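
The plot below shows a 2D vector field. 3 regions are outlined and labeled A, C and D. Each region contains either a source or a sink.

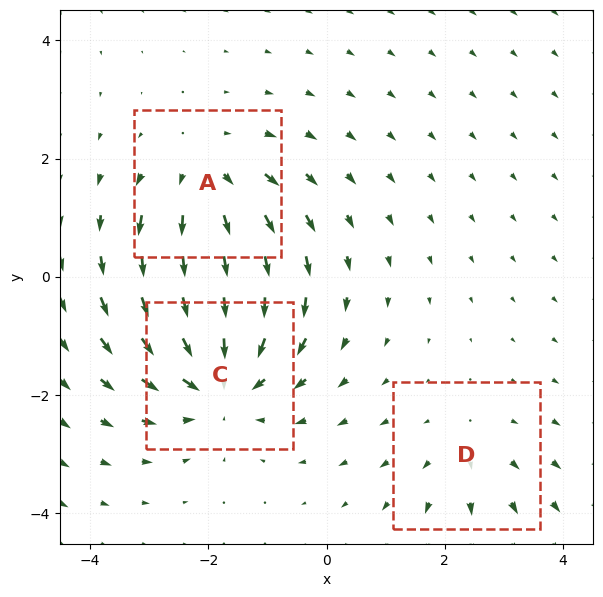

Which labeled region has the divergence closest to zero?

D

Divergence at each region's feature centre — A: about +3, C: about -4, D: about +2. Region D is closest to zero.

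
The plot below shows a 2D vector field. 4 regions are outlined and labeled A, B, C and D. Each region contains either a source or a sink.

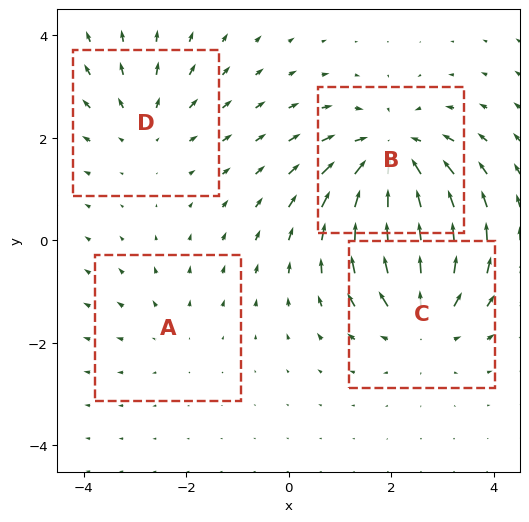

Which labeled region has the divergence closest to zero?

Divergence at each region's feature centre — A: about +2, B: about -6, C: about +5, D: about +3. Region A is closest to zero.

A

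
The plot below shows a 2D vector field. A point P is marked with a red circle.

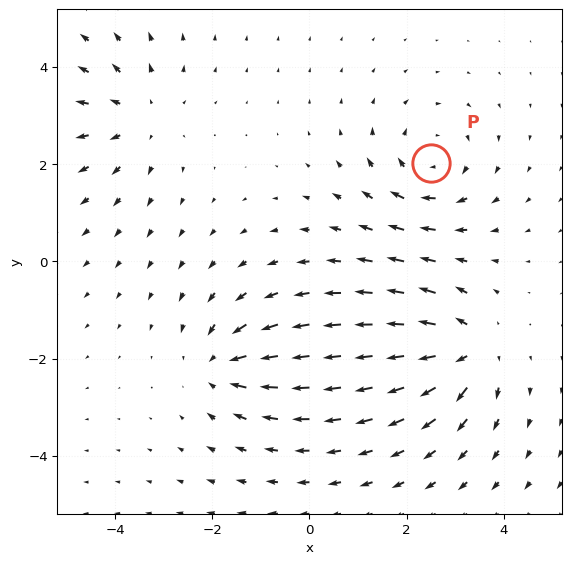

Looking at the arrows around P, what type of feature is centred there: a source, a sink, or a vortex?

vortex

At P (2.5, 2.0) the arrows circulate clockwise. Divergence ≈0, curl about -5 — near-zero divergence with nonzero curl is a vortex.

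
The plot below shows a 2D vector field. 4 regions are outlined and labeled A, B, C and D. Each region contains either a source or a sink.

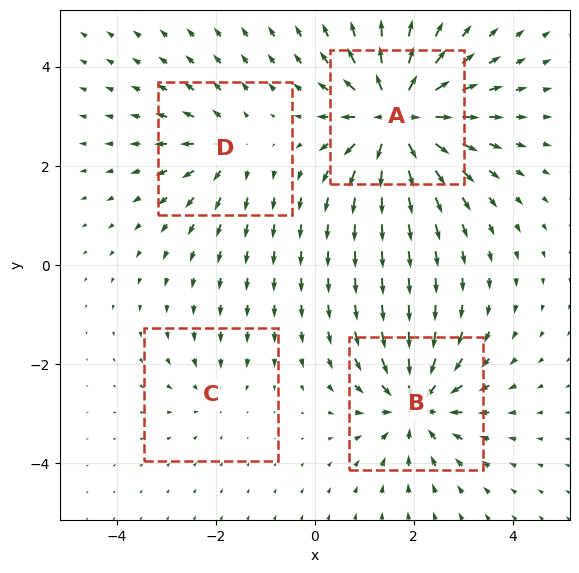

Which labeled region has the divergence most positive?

Divergence at each region's feature centre — A: about +9, B: about -6, C: about -3, D: about +4. Region A is most positive.

A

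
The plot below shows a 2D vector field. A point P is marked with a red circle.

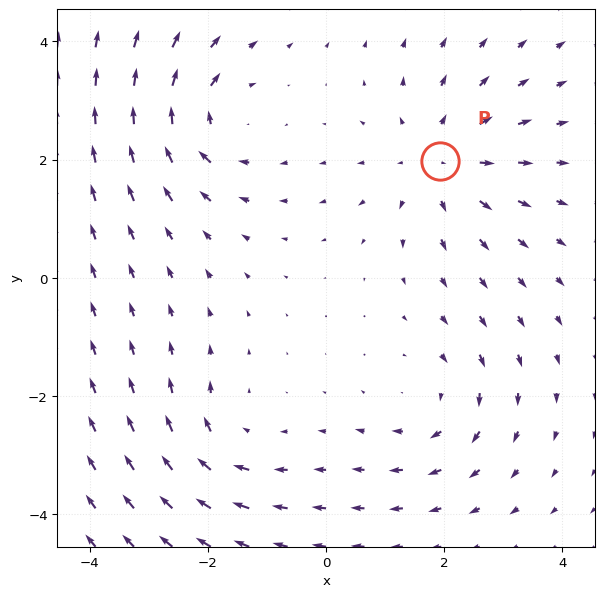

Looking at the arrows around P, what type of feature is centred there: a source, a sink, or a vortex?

source

At P (1.9, 2.0) the arrows spread outward. Divergence about +3, curl ≈0 — positive divergence with near-zero curl is a source.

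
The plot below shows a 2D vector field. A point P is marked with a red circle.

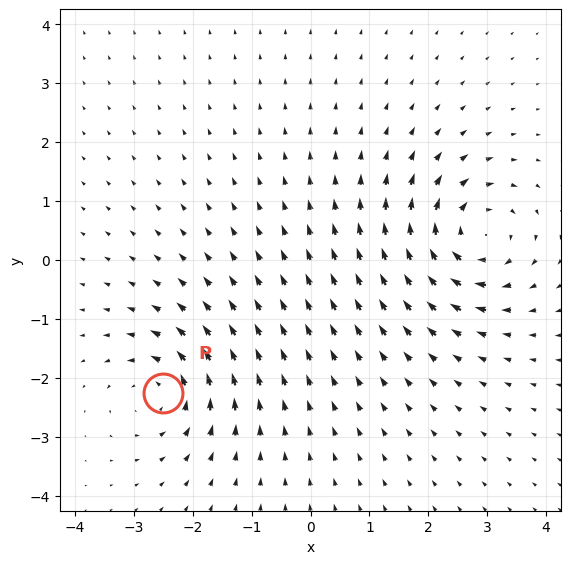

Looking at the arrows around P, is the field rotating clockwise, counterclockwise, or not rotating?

Near P at (-2.5, -2.3) the arrows circulate counterclockwise. The curl (z-component) there is about +5; positive curl means counterclockwise rotation.

counterclockwise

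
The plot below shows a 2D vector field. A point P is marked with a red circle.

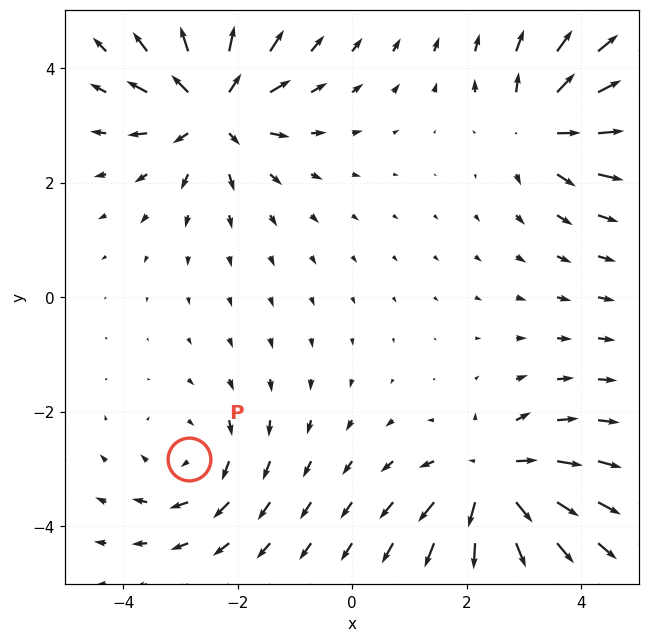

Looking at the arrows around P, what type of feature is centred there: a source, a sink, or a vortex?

vortex

At P (-2.8, -2.8) the arrows circulate clockwise. Divergence ≈0, curl about -3 — near-zero divergence with nonzero curl is a vortex.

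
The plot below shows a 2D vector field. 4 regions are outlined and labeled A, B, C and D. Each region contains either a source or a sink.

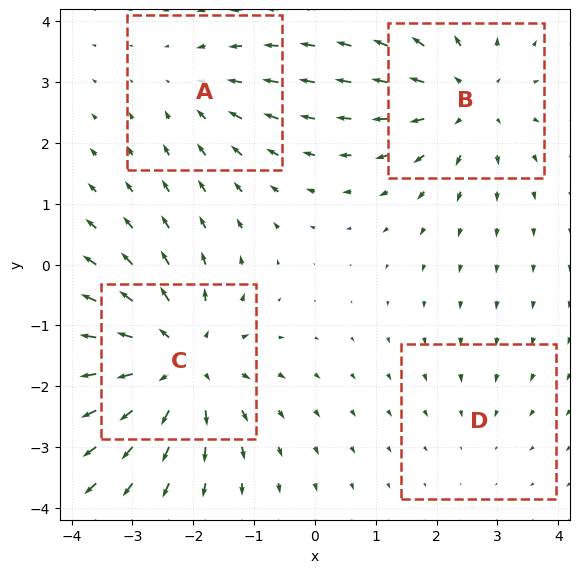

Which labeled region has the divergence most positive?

Divergence at each region's feature centre — A: about -3, B: about +5, C: about +6, D: about -2. Region C is most positive.

C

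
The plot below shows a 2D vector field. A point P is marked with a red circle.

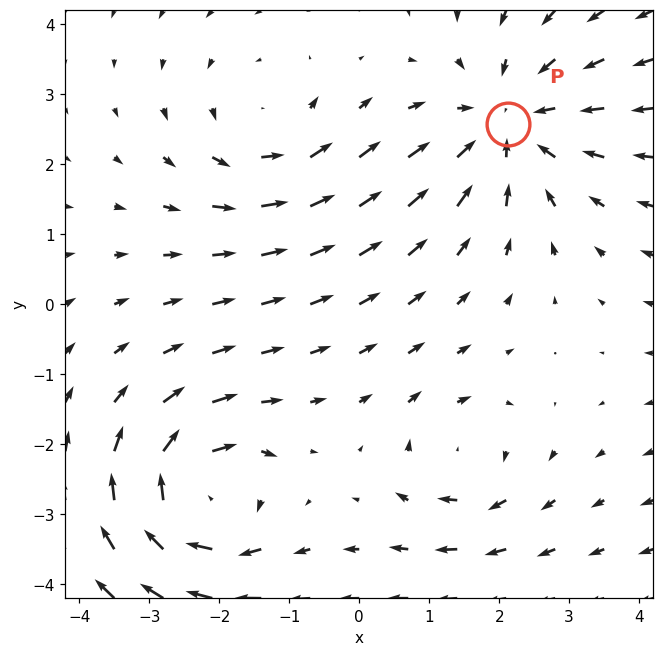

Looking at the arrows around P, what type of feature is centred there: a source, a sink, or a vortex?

At P (2.1, 2.6) the arrows converge inward. Divergence about -4, curl ≈0 — negative divergence with near-zero curl is a sink.

sink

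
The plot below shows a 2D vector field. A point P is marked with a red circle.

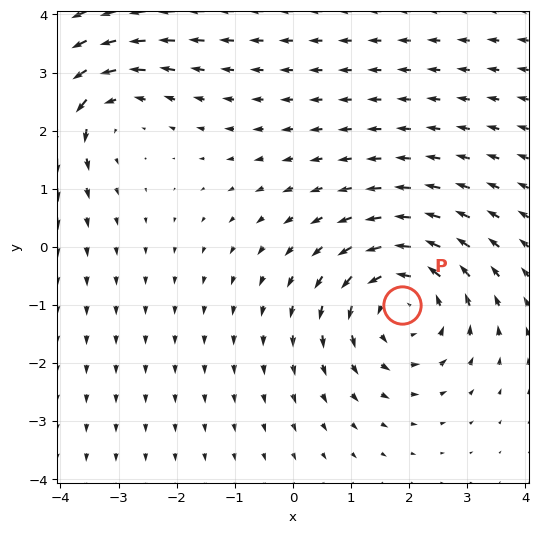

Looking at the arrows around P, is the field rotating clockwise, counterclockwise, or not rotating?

Near P at (1.9, -1.0) the arrows circulate counterclockwise. The curl (z-component) there is about +3; positive curl means counterclockwise rotation.

counterclockwise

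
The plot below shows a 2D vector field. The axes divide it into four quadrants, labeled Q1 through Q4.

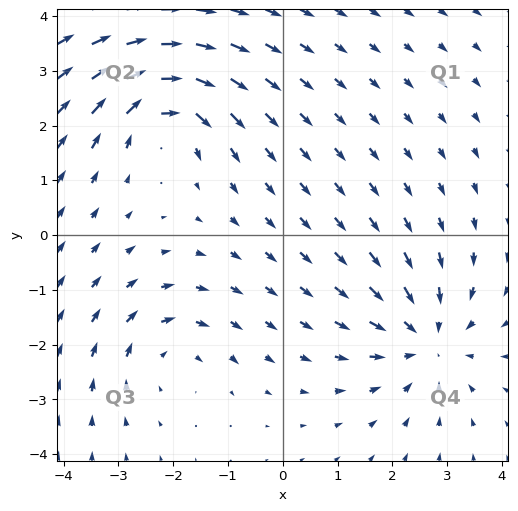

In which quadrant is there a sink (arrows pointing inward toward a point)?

Q4

The sink sits at approximately (2.6, -1.9), which lies in quadrant Q4. The divergence there is about -3, negative as expected for a sink.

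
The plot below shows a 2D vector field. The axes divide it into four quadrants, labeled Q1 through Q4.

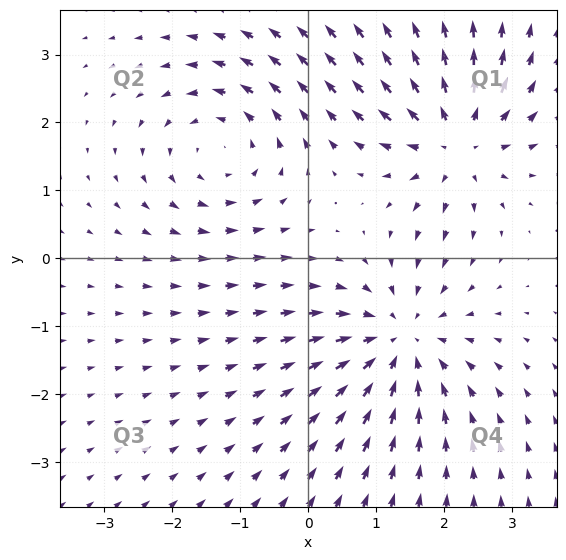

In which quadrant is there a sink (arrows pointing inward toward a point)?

Q4

The sink sits at approximately (1.3, -1.2), which lies in quadrant Q4. The divergence there is about -3, negative as expected for a sink.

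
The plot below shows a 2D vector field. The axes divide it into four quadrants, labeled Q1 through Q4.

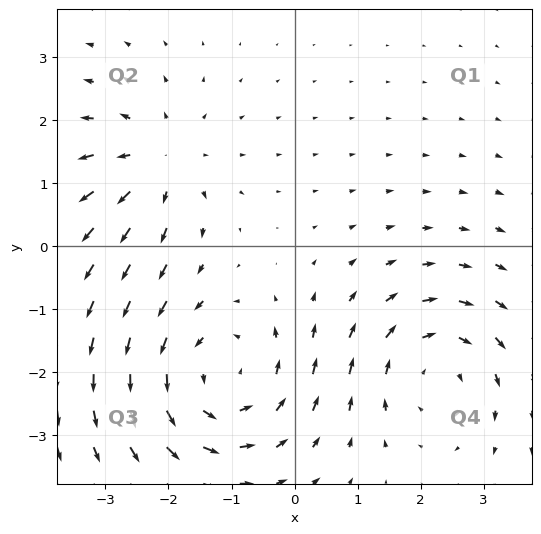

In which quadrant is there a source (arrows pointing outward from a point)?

Q2

The source sits at approximately (-2.2, 1.3), which lies in quadrant Q2. The divergence there is about +3, positive as expected for a source.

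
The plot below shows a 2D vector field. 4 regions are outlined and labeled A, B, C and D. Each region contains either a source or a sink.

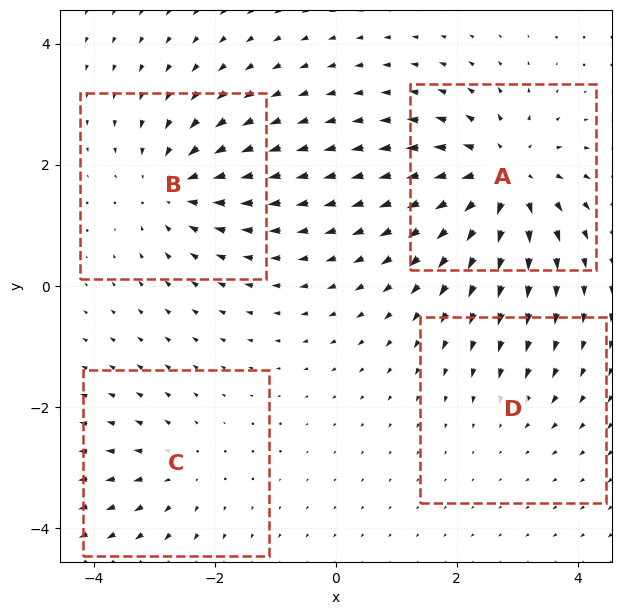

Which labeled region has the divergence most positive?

A

Divergence at each region's feature centre — A: about +7, B: about -5, C: about +3, D: about -2. Region A is most positive.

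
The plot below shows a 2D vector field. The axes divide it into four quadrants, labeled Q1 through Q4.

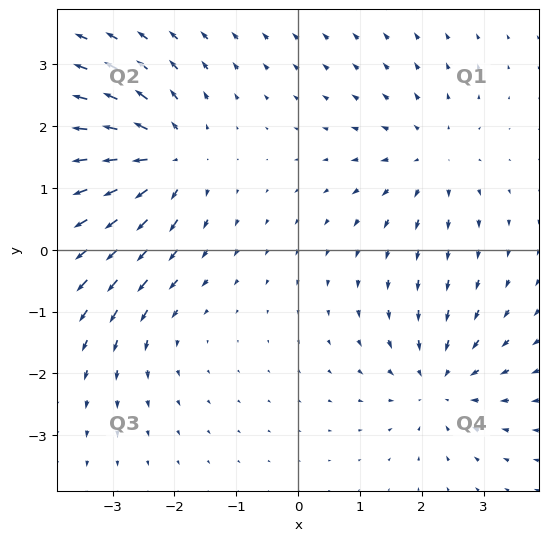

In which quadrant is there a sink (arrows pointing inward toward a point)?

The sink sits at approximately (2.3, -2.2), which lies in quadrant Q4. The divergence there is about -4, negative as expected for a sink.

Q4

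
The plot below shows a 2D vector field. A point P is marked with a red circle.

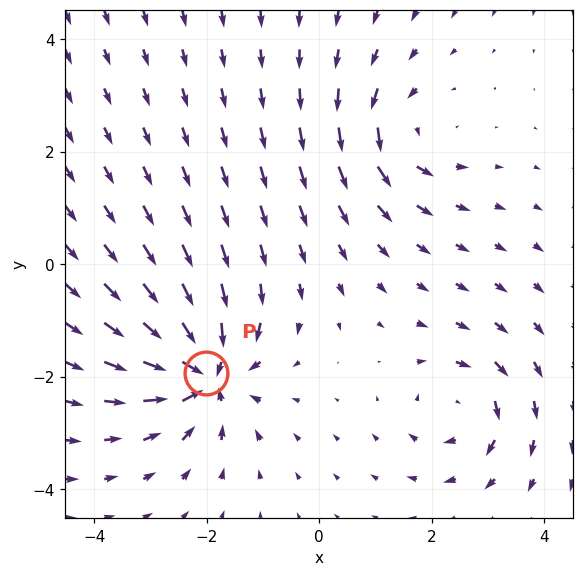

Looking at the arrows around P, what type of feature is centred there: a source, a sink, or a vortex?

sink

At P (-2.0, -1.9) the arrows converge inward. Divergence about -6, curl ≈0 — negative divergence with near-zero curl is a sink.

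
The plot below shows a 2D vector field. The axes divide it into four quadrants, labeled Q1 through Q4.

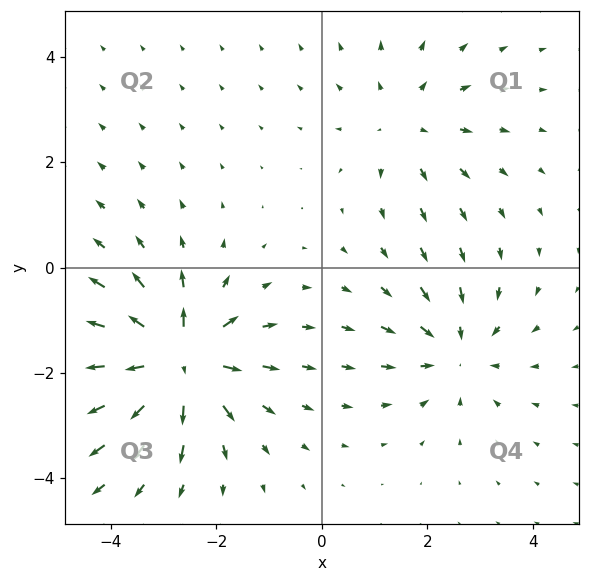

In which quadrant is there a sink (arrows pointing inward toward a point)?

The sink sits at approximately (2.5, -1.6), which lies in quadrant Q4. The divergence there is about -3, negative as expected for a sink.

Q4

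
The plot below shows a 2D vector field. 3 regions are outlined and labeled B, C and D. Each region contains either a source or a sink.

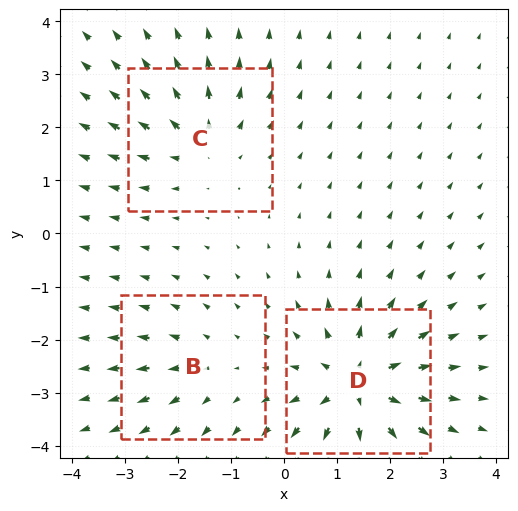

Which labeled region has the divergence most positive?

D

Divergence at each region's feature centre — B: about +2, C: about +4, D: about +6. Region D is most positive.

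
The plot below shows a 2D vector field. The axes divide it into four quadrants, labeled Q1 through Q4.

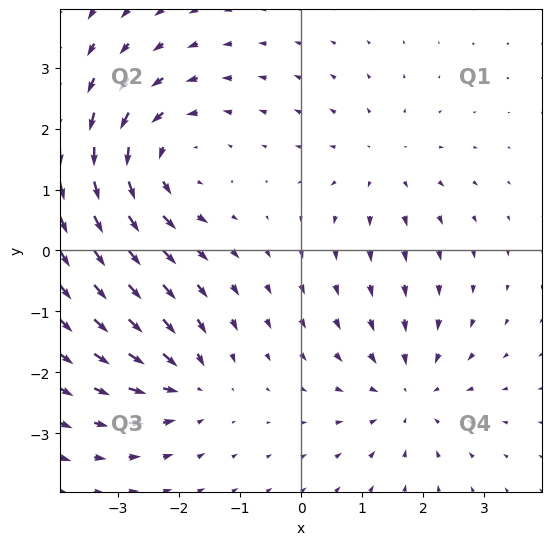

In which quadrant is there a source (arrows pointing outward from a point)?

Q1

The source sits at approximately (1.4, 1.4), which lies in quadrant Q1. The divergence there is about +2, positive as expected for a source.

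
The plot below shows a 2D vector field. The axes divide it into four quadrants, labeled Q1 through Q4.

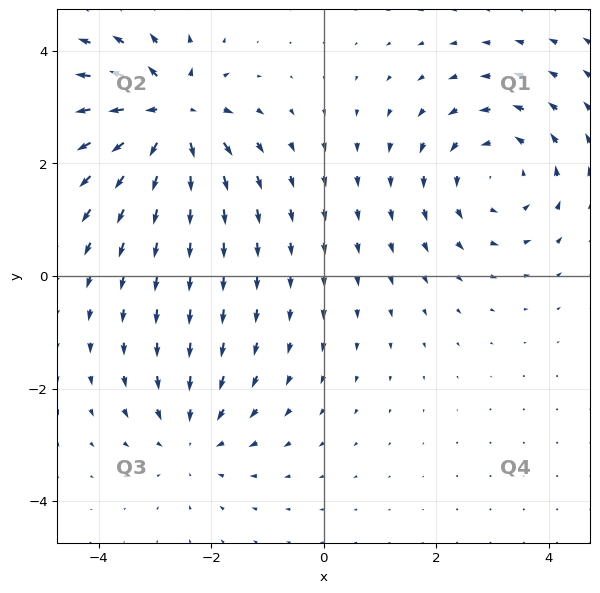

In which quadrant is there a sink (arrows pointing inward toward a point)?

The sink sits at approximately (-2.3, -2.9), which lies in quadrant Q3. The divergence there is about -3, negative as expected for a sink.

Q3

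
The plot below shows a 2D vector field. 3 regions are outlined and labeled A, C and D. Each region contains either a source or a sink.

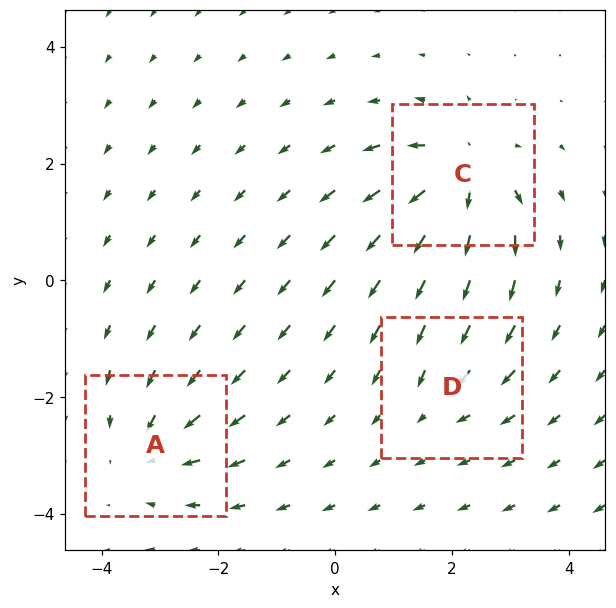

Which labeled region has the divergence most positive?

Divergence at each region's feature centre — A: about -4, C: about +6, D: about -2. Region C is most positive.

C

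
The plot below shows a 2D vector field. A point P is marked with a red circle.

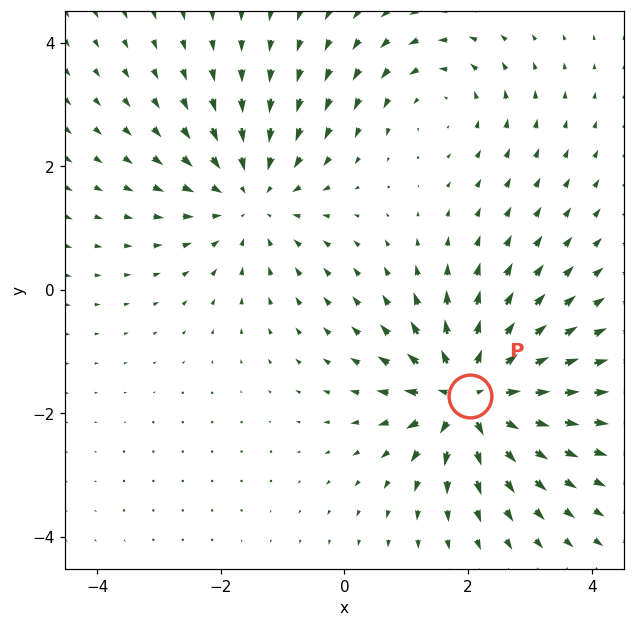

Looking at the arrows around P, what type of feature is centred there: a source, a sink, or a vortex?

source

At P (2.0, -1.7) the arrows spread outward. Divergence about +7, curl ≈0 — positive divergence with near-zero curl is a source.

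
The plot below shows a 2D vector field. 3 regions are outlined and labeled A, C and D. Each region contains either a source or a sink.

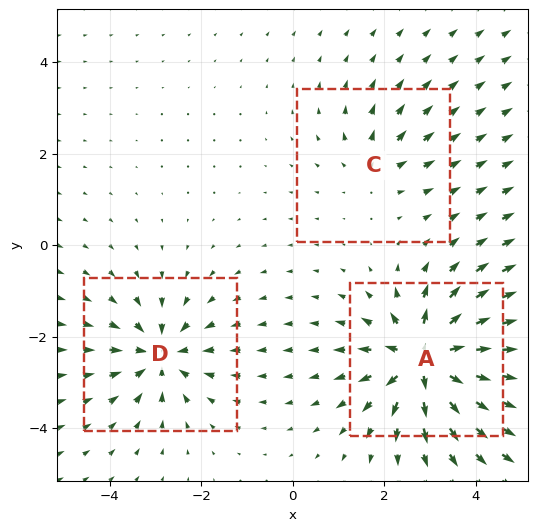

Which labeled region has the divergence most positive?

Divergence at each region's feature centre — A: about +6, C: about +2, D: about -4. Region A is most positive.

A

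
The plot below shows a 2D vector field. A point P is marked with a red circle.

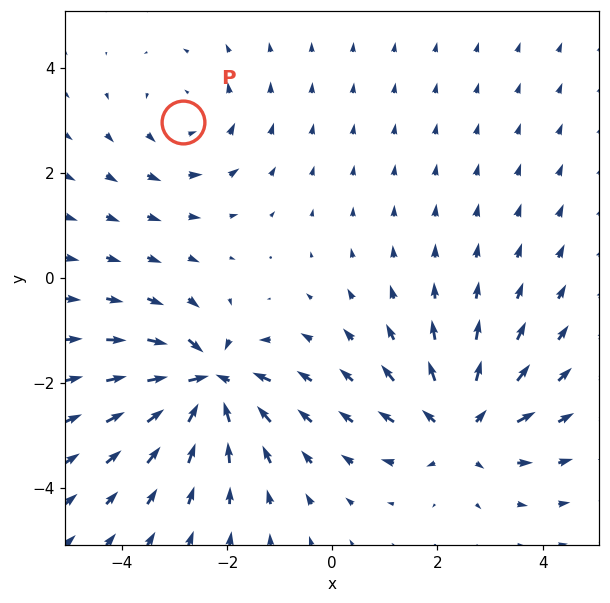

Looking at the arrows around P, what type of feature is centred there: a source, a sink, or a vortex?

vortex

At P (-2.8, 3.0) the arrows circulate counterclockwise. Divergence ≈0, curl about +3 — near-zero divergence with nonzero curl is a vortex.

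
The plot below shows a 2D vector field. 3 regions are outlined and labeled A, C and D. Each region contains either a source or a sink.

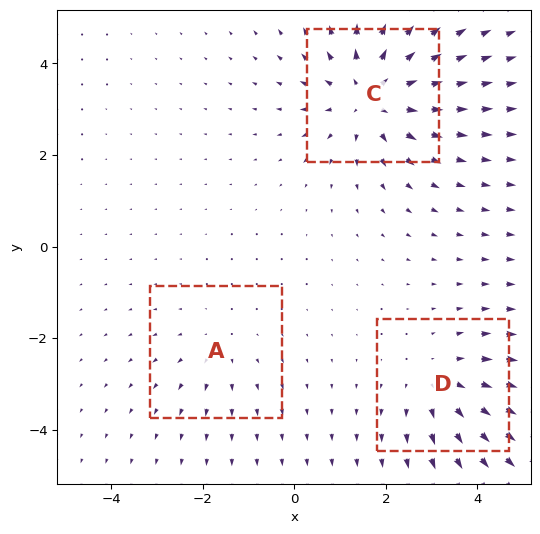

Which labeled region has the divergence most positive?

C

Divergence at each region's feature centre — A: about +2, C: about +4, D: about +3. Region C is most positive.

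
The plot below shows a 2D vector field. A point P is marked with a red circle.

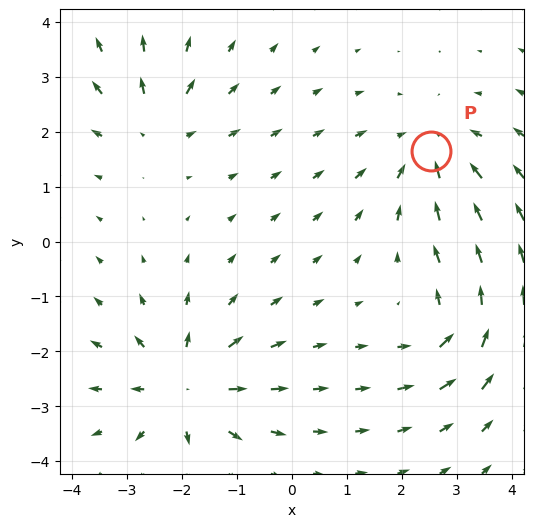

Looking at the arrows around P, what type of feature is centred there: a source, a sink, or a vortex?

sink

At P (2.5, 1.6) the arrows converge inward. Divergence about -3, curl ≈0 — negative divergence with near-zero curl is a sink.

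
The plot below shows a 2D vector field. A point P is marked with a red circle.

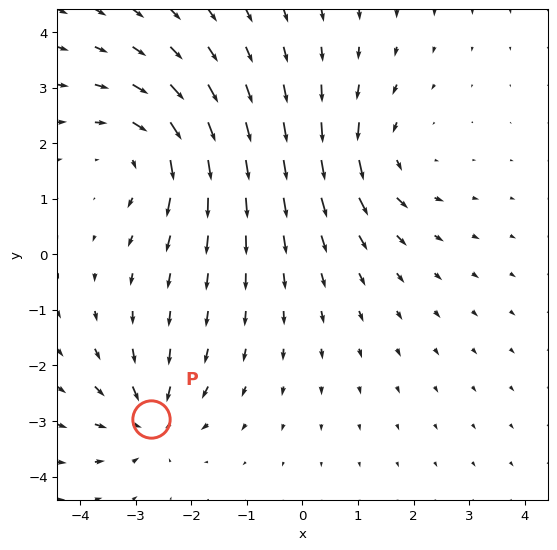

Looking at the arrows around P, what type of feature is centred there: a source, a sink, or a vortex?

At P (-2.7, -3.0) the arrows converge inward. Divergence about -4, curl ≈0 — negative divergence with near-zero curl is a sink.

sink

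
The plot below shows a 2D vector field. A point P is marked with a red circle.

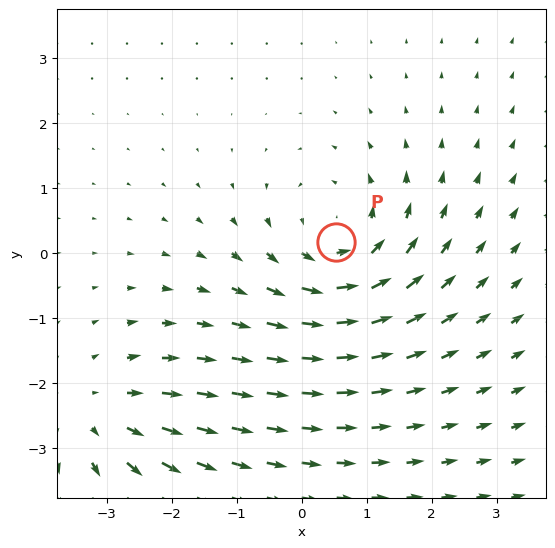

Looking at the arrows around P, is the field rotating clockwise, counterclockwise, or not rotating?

Near P at (0.5, 0.2) the arrows circulate counterclockwise. The curl (z-component) there is about +3; positive curl means counterclockwise rotation.

counterclockwise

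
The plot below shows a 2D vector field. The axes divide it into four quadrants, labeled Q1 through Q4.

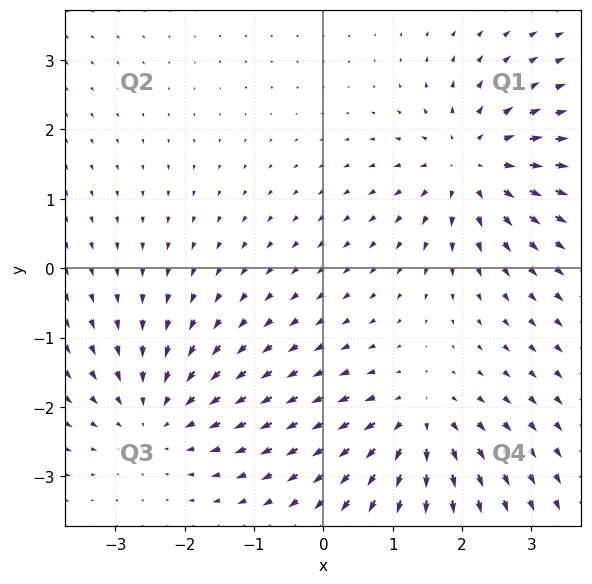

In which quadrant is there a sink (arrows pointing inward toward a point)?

Q3

The sink sits at approximately (-2.4, -2.1), which lies in quadrant Q3. The divergence there is about -3, negative as expected for a sink.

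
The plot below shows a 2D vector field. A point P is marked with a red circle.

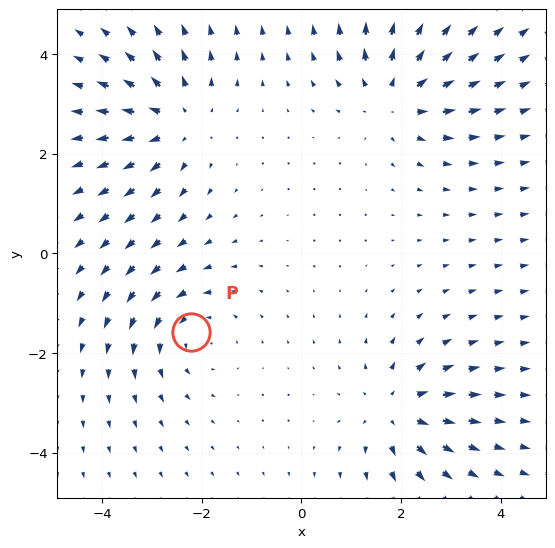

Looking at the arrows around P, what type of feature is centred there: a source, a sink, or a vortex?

At P (-2.2, -1.6) the arrows circulate counterclockwise. Divergence ≈0, curl about +4 — near-zero divergence with nonzero curl is a vortex.

vortex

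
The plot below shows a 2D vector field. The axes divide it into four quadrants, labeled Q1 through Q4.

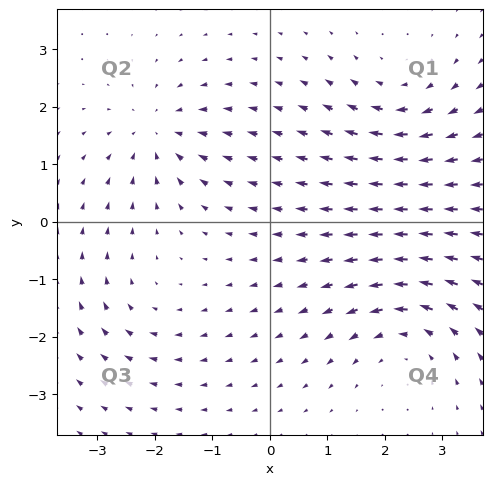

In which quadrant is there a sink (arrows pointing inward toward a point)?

The sink sits at approximately (-1.9, 1.5), which lies in quadrant Q2. The divergence there is about -5, negative as expected for a sink.

Q2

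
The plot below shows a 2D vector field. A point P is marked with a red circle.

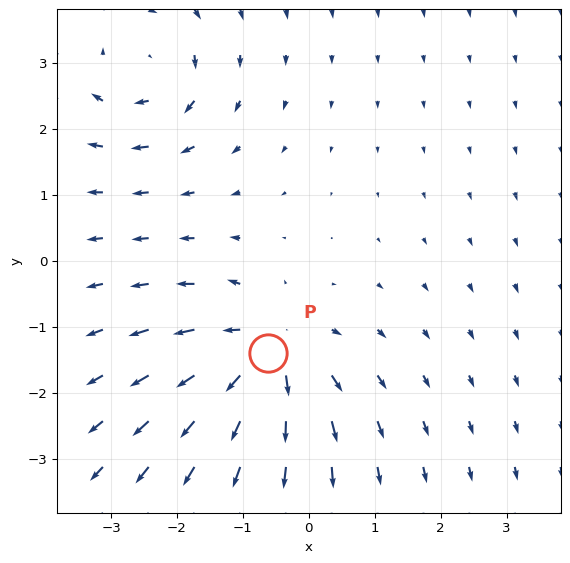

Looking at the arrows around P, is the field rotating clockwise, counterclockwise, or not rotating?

not rotating

Near P at (-0.6, -1.4) the arrows show no circulation. The curl there is ≈0.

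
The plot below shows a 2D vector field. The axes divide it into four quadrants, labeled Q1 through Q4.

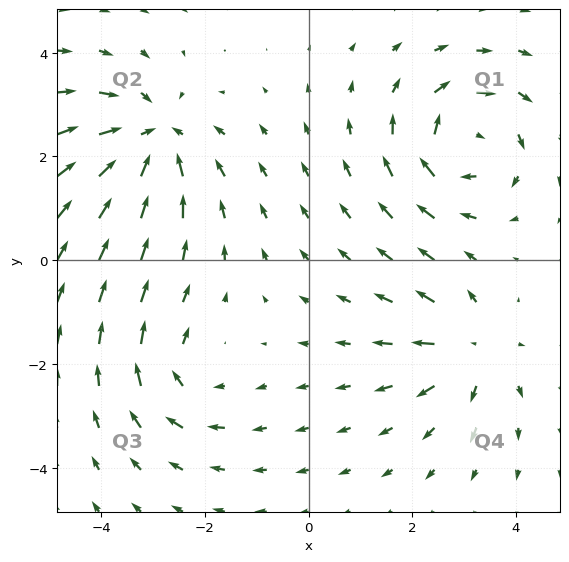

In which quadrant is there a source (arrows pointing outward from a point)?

The source sits at approximately (3.2, -1.7), which lies in quadrant Q4. The divergence there is about +4, positive as expected for a source.

Q4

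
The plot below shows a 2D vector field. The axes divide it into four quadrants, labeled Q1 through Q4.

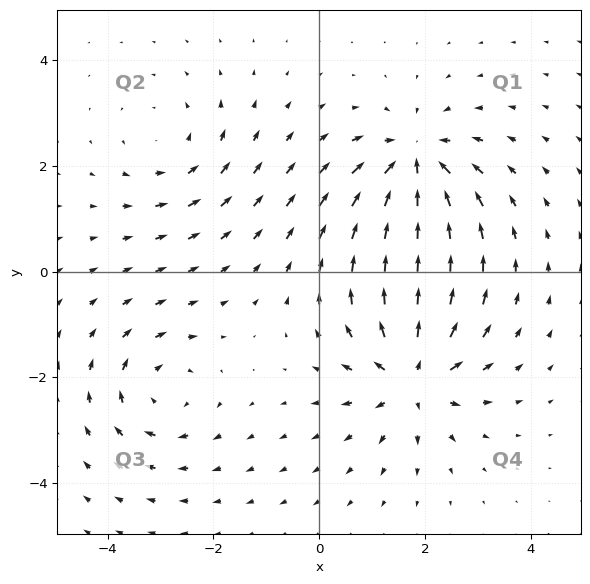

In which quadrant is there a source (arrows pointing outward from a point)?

Q4

The source sits at approximately (1.8, -2.0), which lies in quadrant Q4. The divergence there is about +6, positive as expected for a source.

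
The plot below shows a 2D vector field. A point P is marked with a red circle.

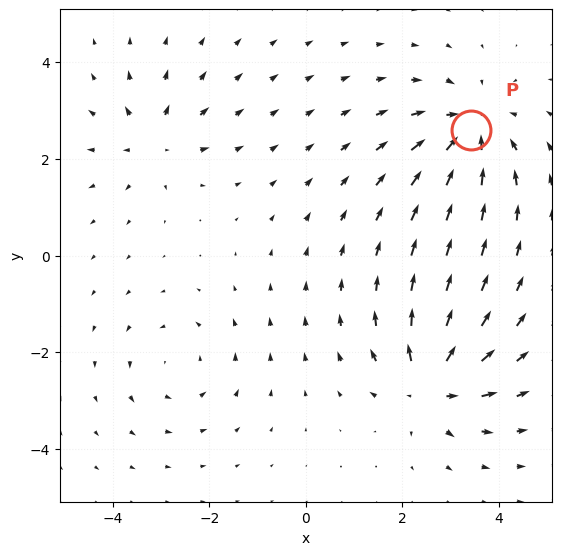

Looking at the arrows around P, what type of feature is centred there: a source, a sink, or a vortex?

At P (3.4, 2.6) the arrows converge inward. Divergence about -5, curl ≈0 — negative divergence with near-zero curl is a sink.

sink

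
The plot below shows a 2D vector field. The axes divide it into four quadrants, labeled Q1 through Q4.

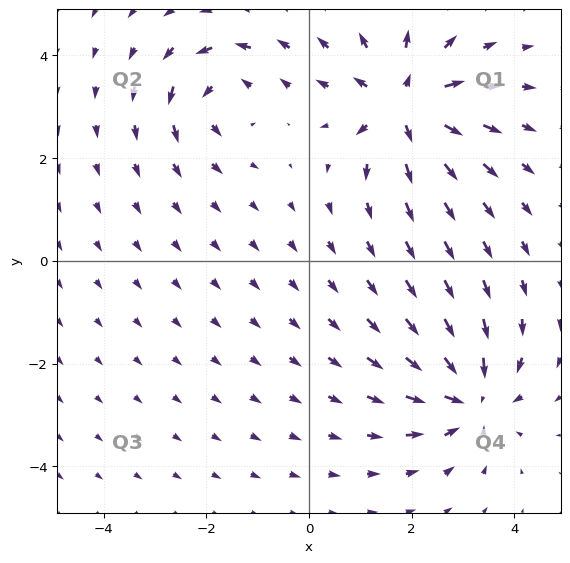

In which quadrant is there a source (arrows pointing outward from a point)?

The source sits at approximately (1.9, 3.0), which lies in quadrant Q1. The divergence there is about +7, positive as expected for a source.

Q1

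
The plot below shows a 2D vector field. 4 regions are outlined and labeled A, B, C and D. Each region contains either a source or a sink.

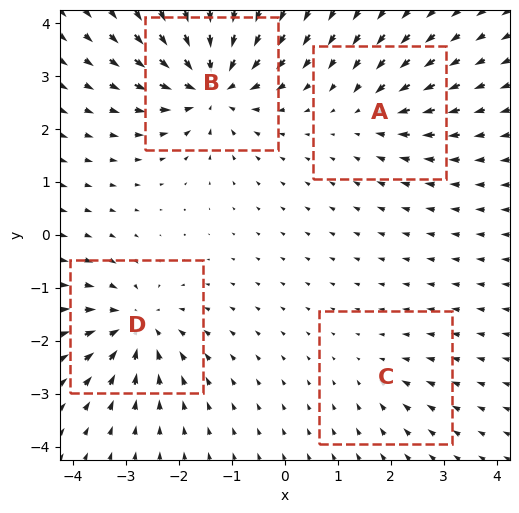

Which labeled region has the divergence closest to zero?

C

Divergence at each region's feature centre — A: about -4, B: about -8, C: about -2, D: about -6. Region C is closest to zero.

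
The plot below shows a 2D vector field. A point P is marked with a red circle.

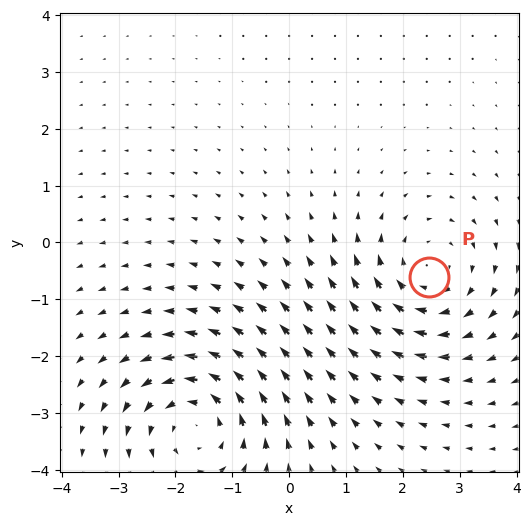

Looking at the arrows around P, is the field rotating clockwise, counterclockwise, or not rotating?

clockwise

Near P at (2.5, -0.6) the arrows circulate clockwise. The curl (z-component) there is about -3; negative curl means clockwise rotation.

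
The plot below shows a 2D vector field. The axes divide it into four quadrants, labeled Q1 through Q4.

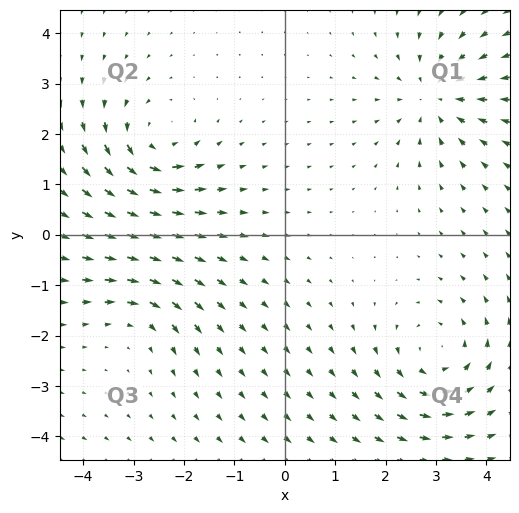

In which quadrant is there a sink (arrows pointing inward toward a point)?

Q1

The sink sits at approximately (3.0, 2.7), which lies in quadrant Q1. The divergence there is about -4, negative as expected for a sink.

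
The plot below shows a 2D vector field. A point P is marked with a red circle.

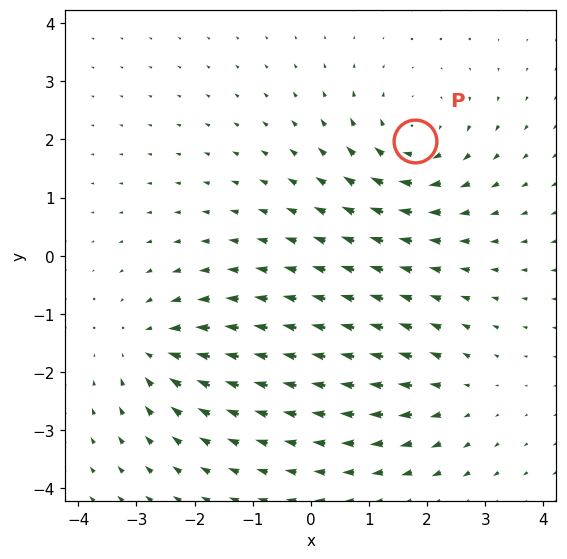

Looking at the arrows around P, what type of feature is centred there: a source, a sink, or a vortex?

At P (1.8, 2.0) the arrows circulate clockwise. Divergence ≈0, curl about -4 — near-zero divergence with nonzero curl is a vortex.

vortex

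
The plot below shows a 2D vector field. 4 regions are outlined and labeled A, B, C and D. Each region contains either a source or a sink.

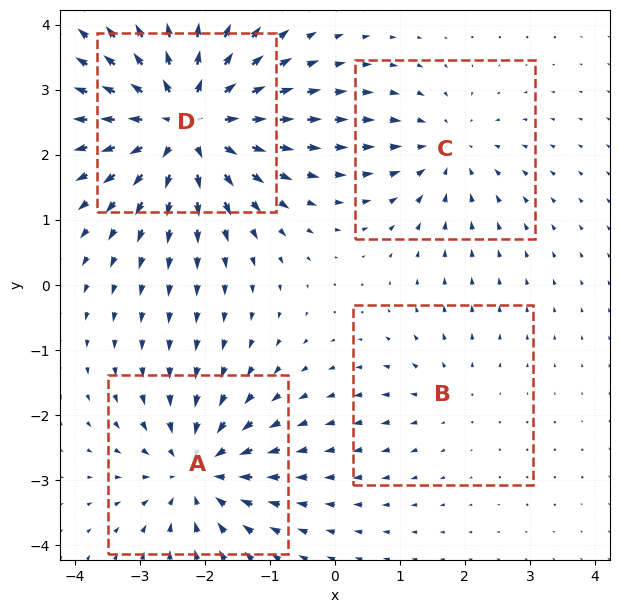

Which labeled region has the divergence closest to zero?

Divergence at each region's feature centre — A: about -5, B: about +2, C: about -3, D: about +7. Region B is closest to zero.

B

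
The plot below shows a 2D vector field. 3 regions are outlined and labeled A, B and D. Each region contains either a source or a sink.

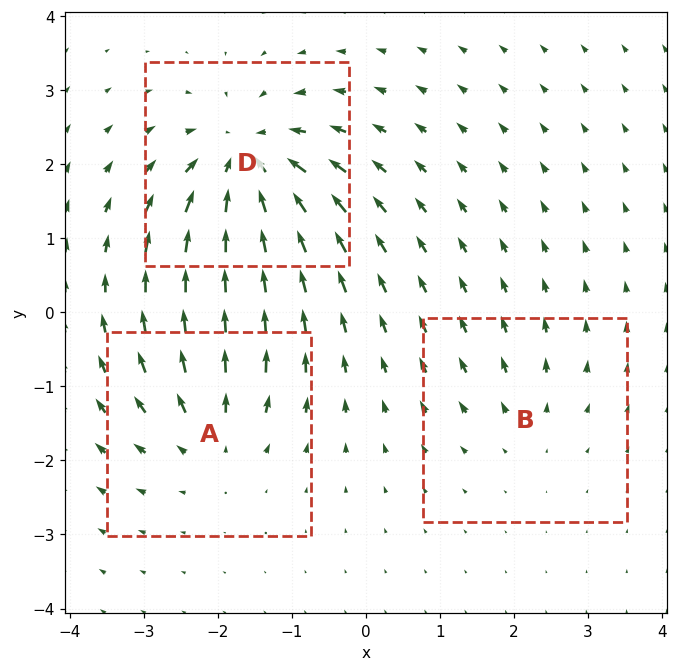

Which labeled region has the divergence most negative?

D

Divergence at each region's feature centre — A: about +3, B: about +2, D: about -6. Region D is most negative.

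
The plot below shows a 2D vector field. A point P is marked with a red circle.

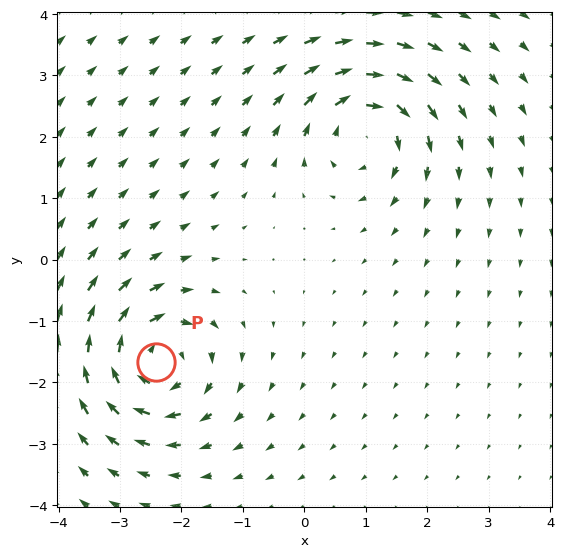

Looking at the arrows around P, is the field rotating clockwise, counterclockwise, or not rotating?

clockwise

Near P at (-2.4, -1.7) the arrows circulate clockwise. The curl (z-component) there is about -7; negative curl means clockwise rotation.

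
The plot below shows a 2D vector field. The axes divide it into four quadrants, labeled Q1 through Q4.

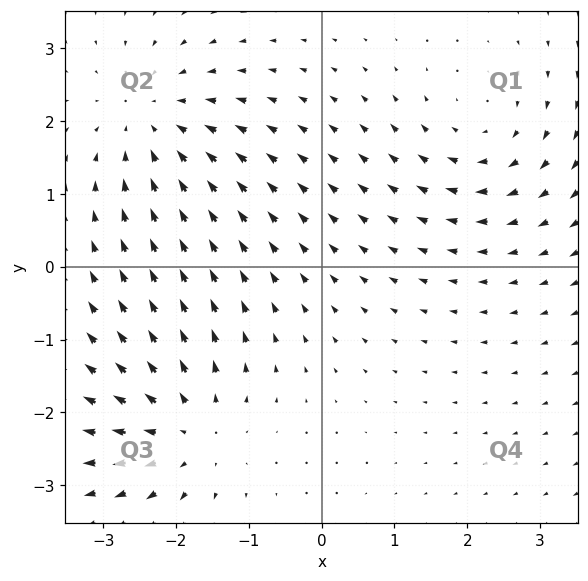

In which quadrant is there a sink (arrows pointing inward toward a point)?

The sink sits at approximately (-2.3, 2.0), which lies in quadrant Q2. The divergence there is about -3, negative as expected for a sink.

Q2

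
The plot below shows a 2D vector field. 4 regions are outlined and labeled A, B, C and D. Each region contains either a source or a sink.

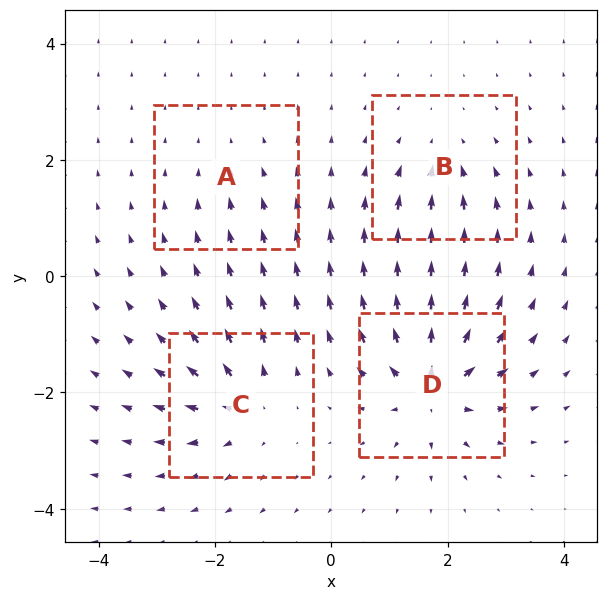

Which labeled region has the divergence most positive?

Divergence at each region's feature centre — A: about -2, B: about -4, C: about +6, D: about +9. Region D is most positive.

D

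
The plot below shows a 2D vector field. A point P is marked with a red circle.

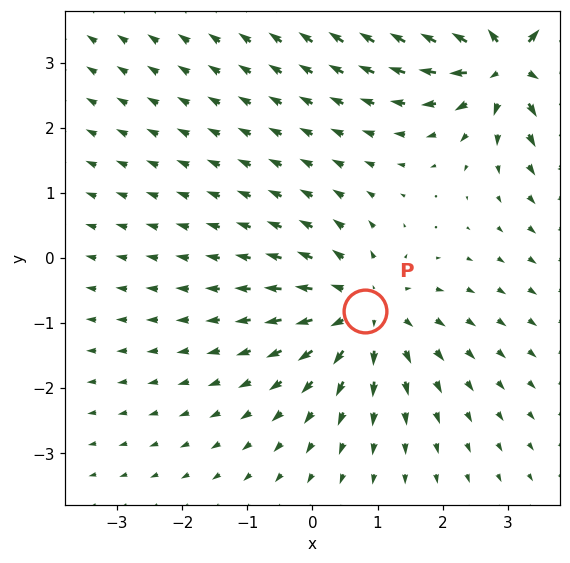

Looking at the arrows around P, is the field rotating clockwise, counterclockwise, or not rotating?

Near P at (0.8, -0.8) the arrows show no circulation. The curl there is ≈0.

not rotating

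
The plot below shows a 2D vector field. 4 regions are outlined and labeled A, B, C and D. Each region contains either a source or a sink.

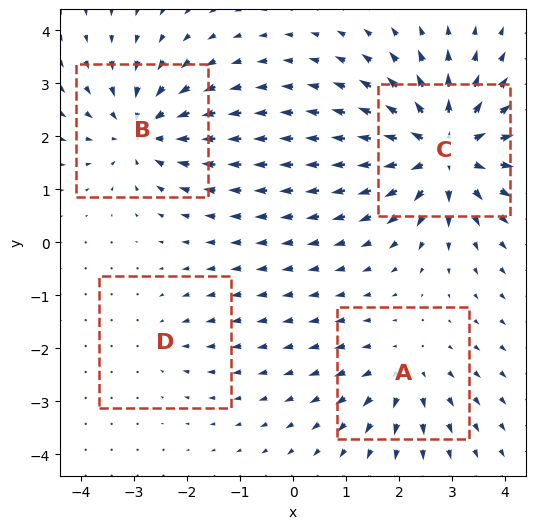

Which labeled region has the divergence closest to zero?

D

Divergence at each region's feature centre — A: about +4, B: about -5, C: about +8, D: about -2. Region D is closest to zero.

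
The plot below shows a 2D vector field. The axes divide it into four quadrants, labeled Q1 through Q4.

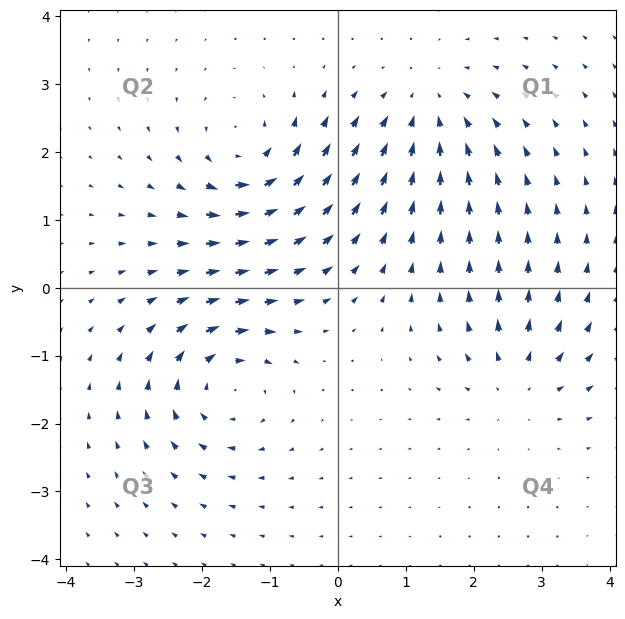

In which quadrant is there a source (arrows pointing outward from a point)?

Q4

The source sits at approximately (2.6, -1.4), which lies in quadrant Q4. The divergence there is about +4, positive as expected for a source.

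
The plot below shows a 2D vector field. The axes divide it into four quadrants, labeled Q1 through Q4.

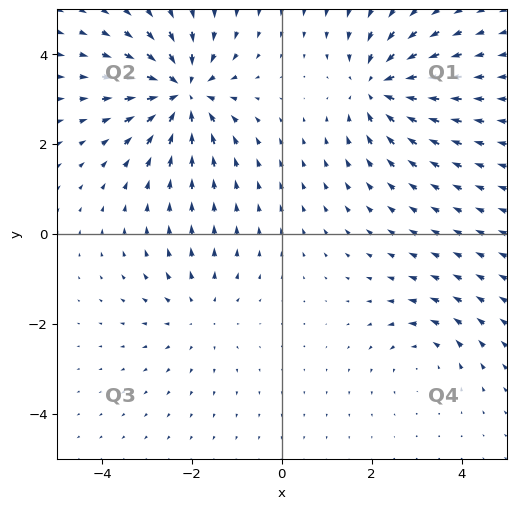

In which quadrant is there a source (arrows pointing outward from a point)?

The source sits at approximately (-1.8, -1.8), which lies in quadrant Q3. The divergence there is about +2, positive as expected for a source.

Q3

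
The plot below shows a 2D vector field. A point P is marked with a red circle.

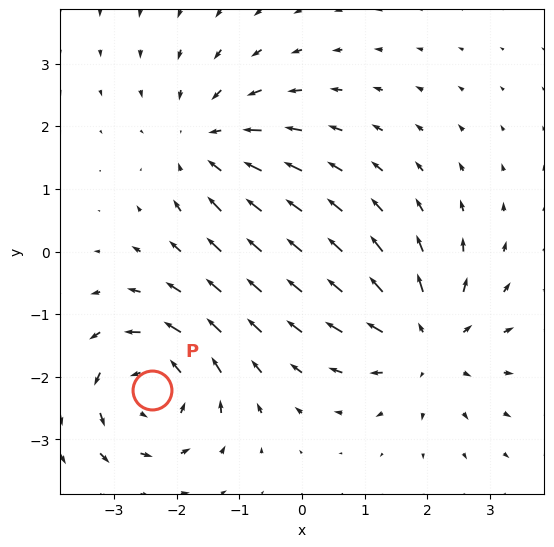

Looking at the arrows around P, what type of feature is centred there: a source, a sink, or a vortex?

At P (-2.4, -2.2) the arrows circulate counterclockwise. Divergence ≈0, curl about +5 — near-zero divergence with nonzero curl is a vortex.

vortex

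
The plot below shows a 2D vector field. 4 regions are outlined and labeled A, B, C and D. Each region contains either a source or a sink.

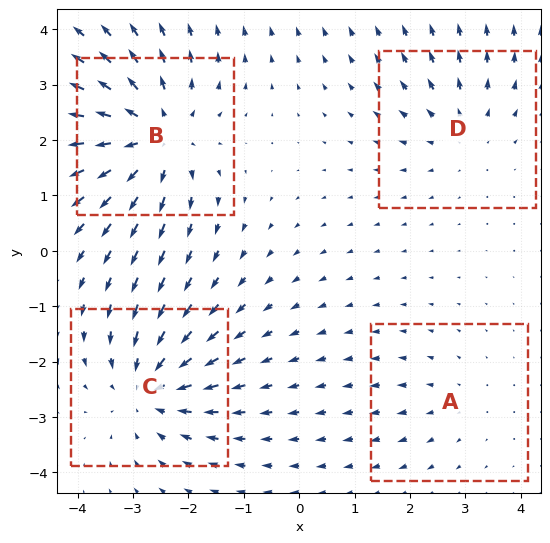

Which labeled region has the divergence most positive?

Divergence at each region's feature centre — A: about +2, B: about +6, C: about -5, D: about +3. Region B is most positive.

B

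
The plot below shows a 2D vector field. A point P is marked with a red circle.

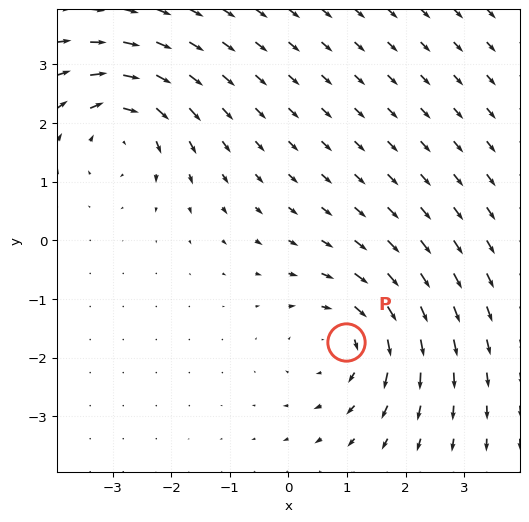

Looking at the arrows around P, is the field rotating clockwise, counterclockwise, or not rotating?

clockwise

Near P at (1.0, -1.7) the arrows circulate clockwise. The curl (z-component) there is about -3; negative curl means clockwise rotation.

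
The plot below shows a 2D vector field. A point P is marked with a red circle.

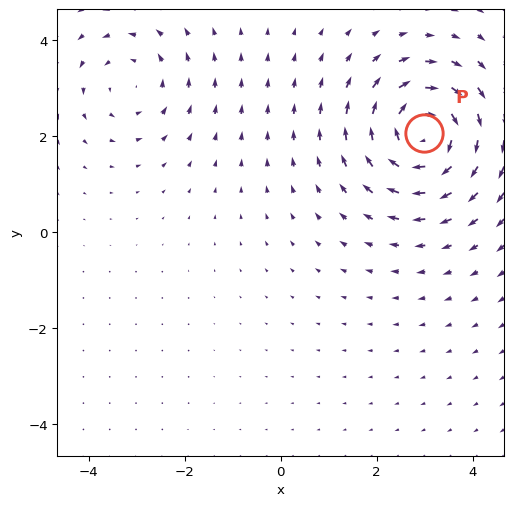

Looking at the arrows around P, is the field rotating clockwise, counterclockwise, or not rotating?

clockwise

Near P at (3.0, 2.1) the arrows circulate clockwise. The curl (z-component) there is about -6; negative curl means clockwise rotation.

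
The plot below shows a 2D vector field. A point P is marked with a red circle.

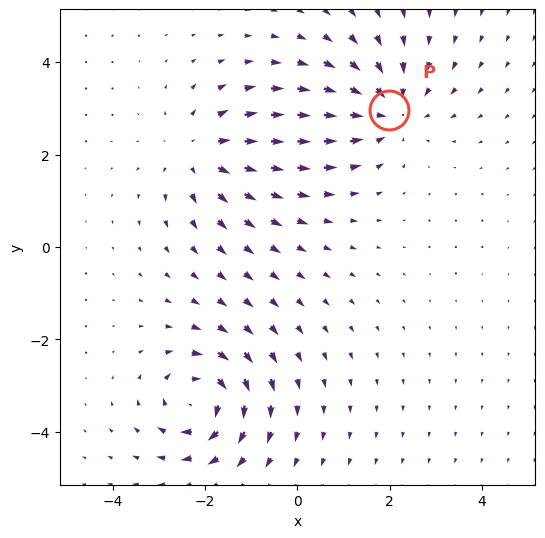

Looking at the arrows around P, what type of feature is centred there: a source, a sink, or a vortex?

sink

At P (2.0, 3.0) the arrows converge inward. Divergence about -4, curl ≈0 — negative divergence with near-zero curl is a sink.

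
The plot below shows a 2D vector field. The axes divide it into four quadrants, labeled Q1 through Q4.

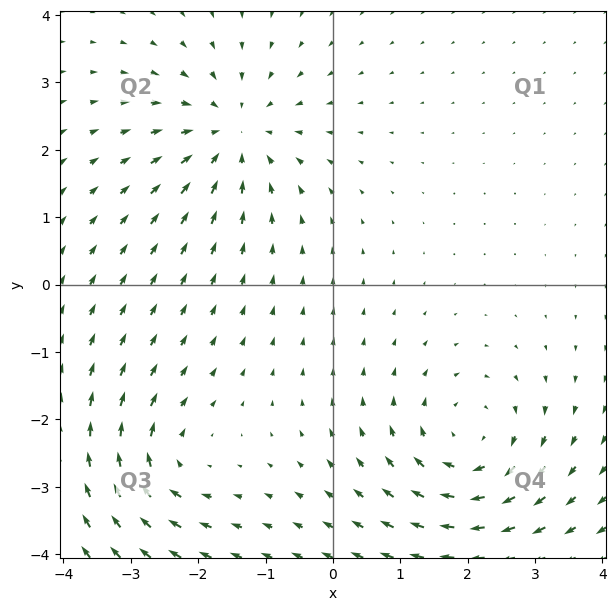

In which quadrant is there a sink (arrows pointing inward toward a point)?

Q2

The sink sits at approximately (-1.5, 2.2), which lies in quadrant Q2. The divergence there is about -4, negative as expected for a sink.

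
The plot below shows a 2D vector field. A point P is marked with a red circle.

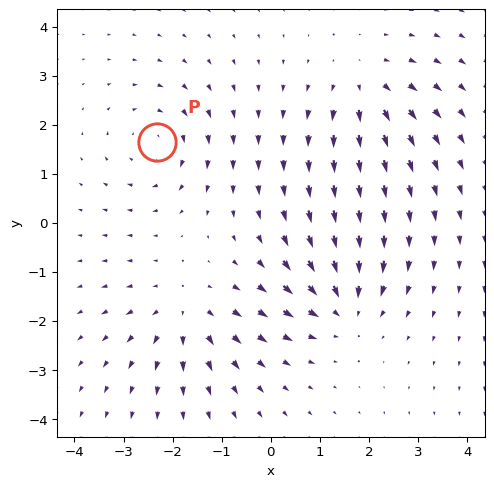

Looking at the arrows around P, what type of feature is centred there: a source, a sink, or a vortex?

At P (-2.3, 1.6) the arrows circulate clockwise. Divergence ≈0, curl about -4 — near-zero divergence with nonzero curl is a vortex.

vortex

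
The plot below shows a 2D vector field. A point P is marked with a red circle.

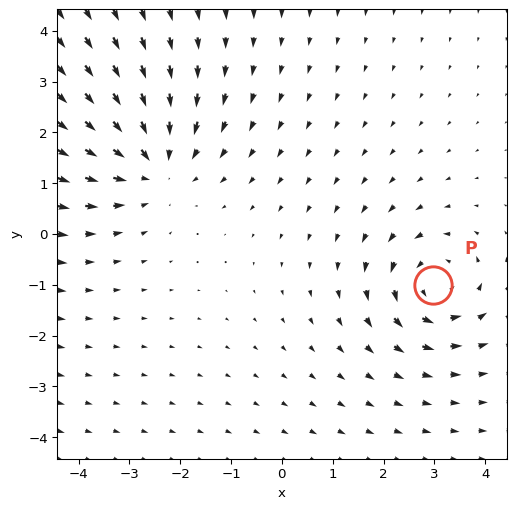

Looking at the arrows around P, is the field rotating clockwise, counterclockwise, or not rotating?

Near P at (3.0, -1.0) the arrows circulate counterclockwise. The curl (z-component) there is about +4; positive curl means counterclockwise rotation.

counterclockwise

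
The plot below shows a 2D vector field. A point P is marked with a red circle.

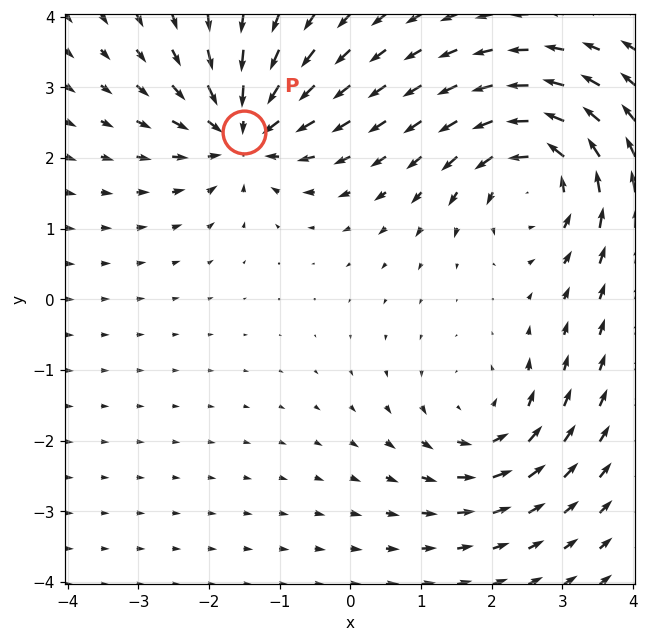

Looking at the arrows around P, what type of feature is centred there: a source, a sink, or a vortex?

sink

At P (-1.5, 2.4) the arrows converge inward. Divergence about -5, curl ≈0 — negative divergence with near-zero curl is a sink.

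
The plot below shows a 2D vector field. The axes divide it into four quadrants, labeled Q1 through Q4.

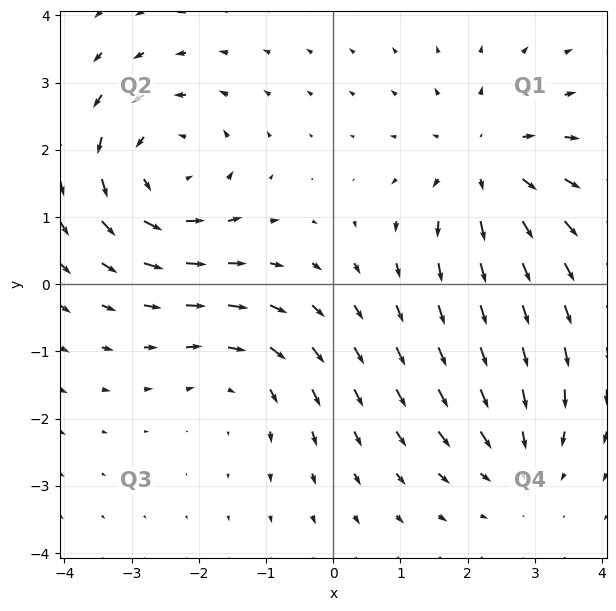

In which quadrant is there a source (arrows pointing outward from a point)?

The source sits at approximately (2.3, 1.8), which lies in quadrant Q1. The divergence there is about +4, positive as expected for a source.

Q1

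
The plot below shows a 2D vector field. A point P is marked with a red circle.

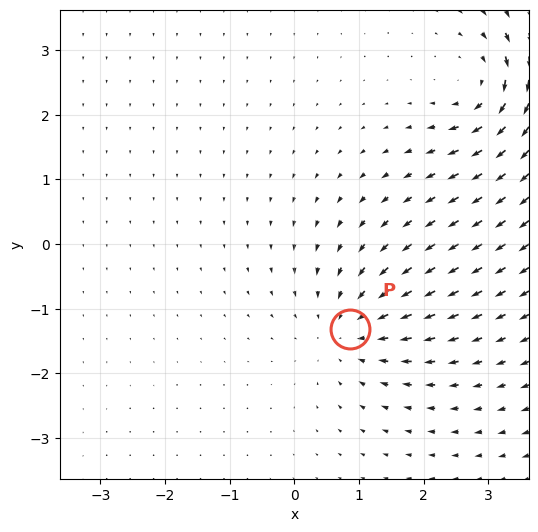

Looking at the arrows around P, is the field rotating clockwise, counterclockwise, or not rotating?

not rotating

Near P at (0.9, -1.3) the arrows show no circulation. The curl there is ≈0.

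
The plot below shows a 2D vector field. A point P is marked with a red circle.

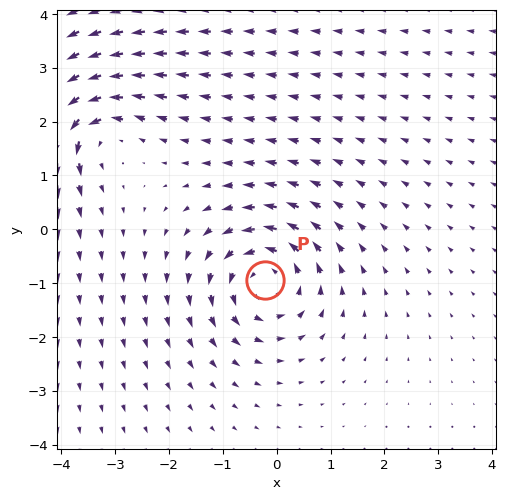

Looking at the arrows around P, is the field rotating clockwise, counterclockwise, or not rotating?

Near P at (-0.2, -0.9) the arrows circulate counterclockwise. The curl (z-component) there is about +4; positive curl means counterclockwise rotation.

counterclockwise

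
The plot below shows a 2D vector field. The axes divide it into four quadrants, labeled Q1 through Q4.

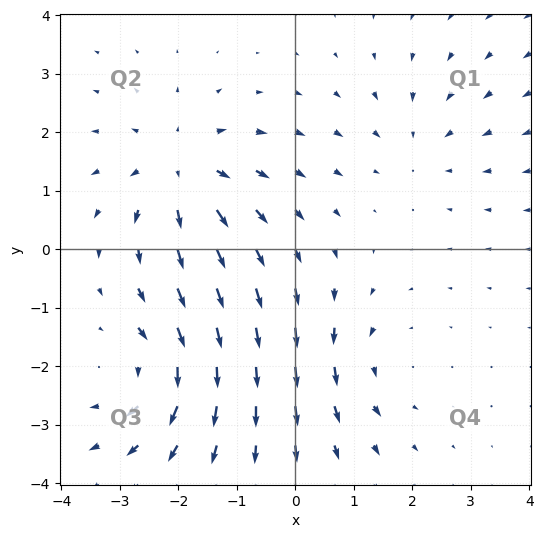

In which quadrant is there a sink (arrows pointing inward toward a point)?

The sink sits at approximately (2.1, 1.8), which lies in quadrant Q1. The divergence there is about -2, negative as expected for a sink.

Q1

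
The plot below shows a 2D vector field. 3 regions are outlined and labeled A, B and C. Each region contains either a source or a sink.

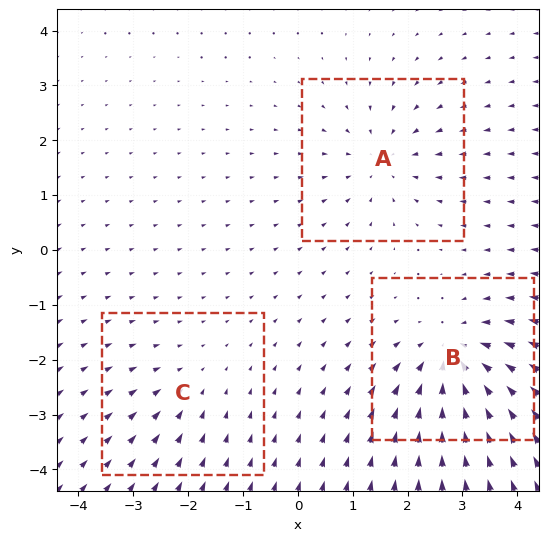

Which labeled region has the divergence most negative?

Divergence at each region's feature centre — A: about -3, B: about -5, C: about -2. Region B is most negative.

B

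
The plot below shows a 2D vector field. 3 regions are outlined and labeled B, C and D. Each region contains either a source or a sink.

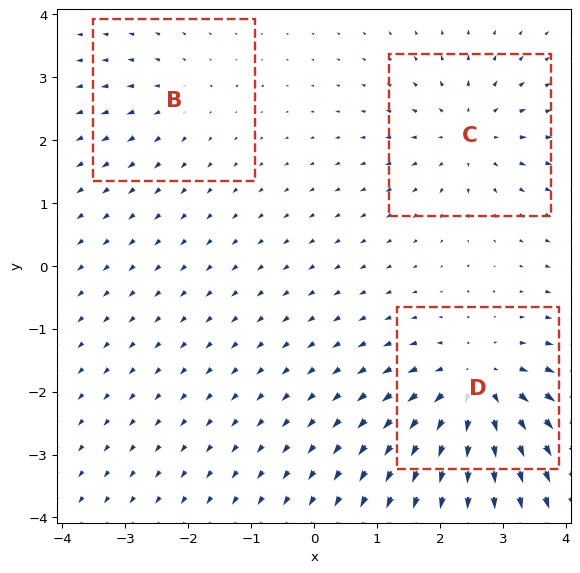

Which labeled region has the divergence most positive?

D

Divergence at each region's feature centre — B: about +2, C: about +4, D: about +6. Region D is most positive.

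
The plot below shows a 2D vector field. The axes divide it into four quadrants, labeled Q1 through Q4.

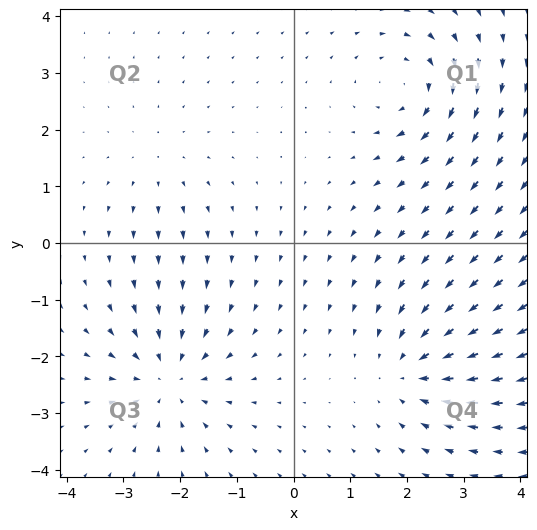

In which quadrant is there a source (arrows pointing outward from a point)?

The source sits at approximately (-2.4, 1.4), which lies in quadrant Q2. The divergence there is about +2, positive as expected for a source.

Q2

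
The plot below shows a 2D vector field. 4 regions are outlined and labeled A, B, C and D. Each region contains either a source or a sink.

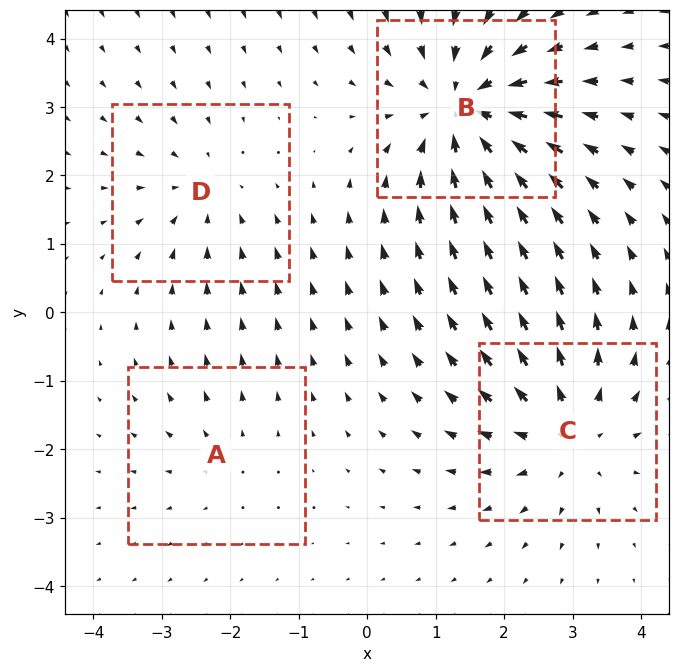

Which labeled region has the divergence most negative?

B

Divergence at each region's feature centre — A: about +2, B: about -6, C: about +5, D: about -3. Region B is most negative.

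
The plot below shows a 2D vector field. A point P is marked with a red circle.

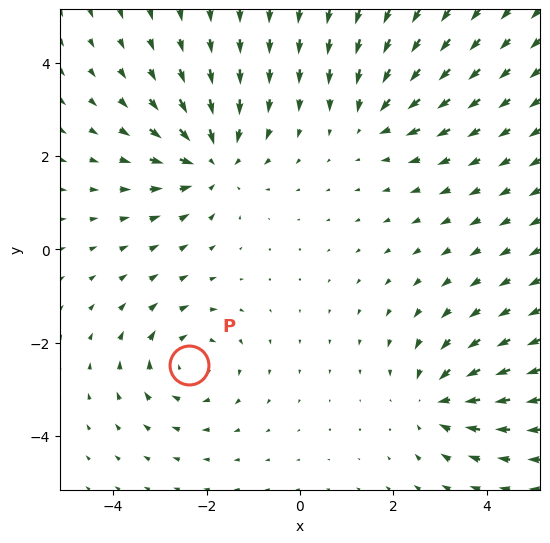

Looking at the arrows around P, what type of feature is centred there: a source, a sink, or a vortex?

vortex

At P (-2.4, -2.5) the arrows circulate clockwise. Divergence ≈0, curl about -4 — near-zero divergence with nonzero curl is a vortex.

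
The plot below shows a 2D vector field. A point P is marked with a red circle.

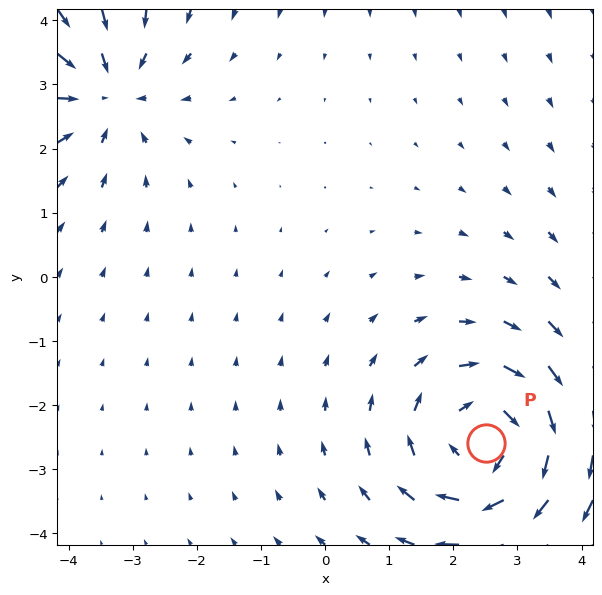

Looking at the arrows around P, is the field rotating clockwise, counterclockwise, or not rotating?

clockwise

Near P at (2.5, -2.6) the arrows circulate clockwise. The curl (z-component) there is about -4; negative curl means clockwise rotation.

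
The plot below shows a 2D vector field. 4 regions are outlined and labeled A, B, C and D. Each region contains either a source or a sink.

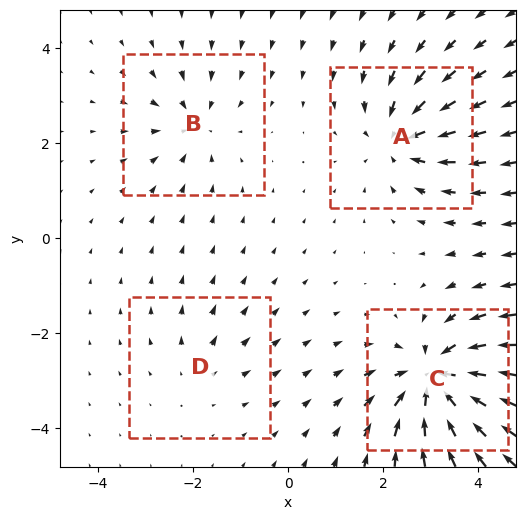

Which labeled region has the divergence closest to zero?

Divergence at each region's feature centre — A: about -5, B: about -4, C: about -8, D: about +2. Region D is closest to zero.

D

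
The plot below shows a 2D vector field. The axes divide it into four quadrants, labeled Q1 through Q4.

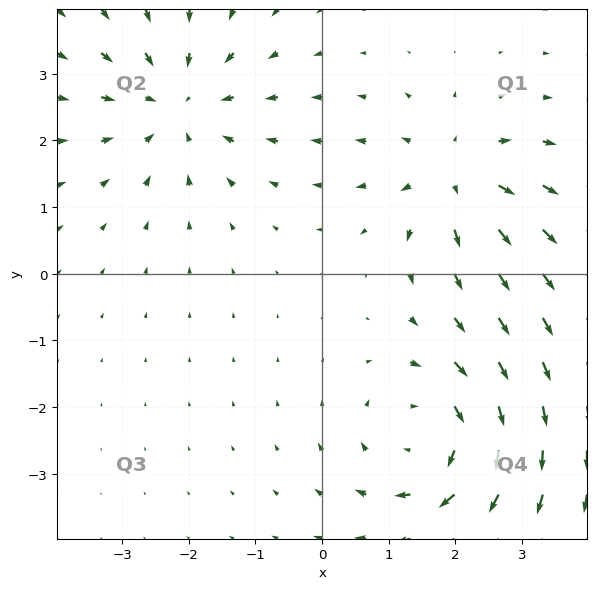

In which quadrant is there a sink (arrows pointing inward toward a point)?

The sink sits at approximately (-2.2, 2.5), which lies in quadrant Q2. The divergence there is about -3, negative as expected for a sink.

Q2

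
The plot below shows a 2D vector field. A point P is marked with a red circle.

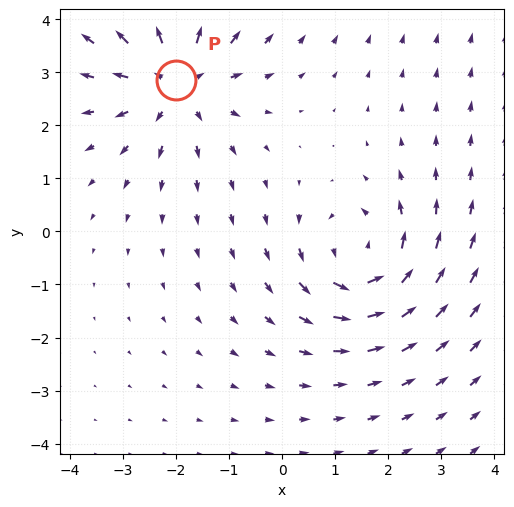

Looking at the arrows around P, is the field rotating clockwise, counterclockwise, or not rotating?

not rotating

Near P at (-2.0, 2.8) the arrows show no circulation. The curl there is ≈0.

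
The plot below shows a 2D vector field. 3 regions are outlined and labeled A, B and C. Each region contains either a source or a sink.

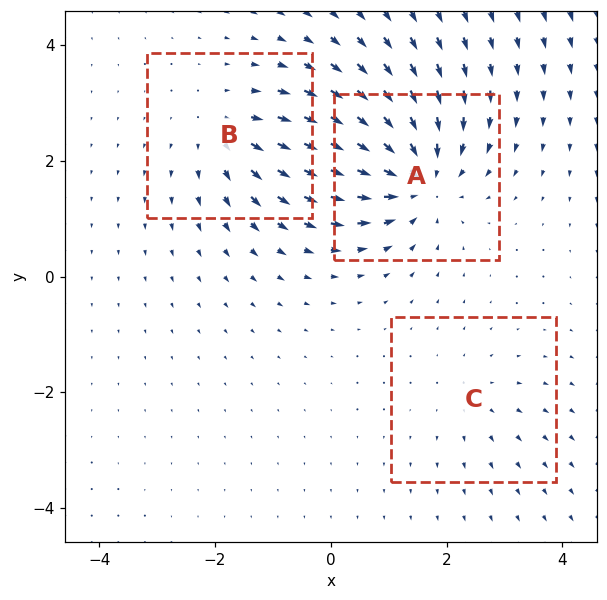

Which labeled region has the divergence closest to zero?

Divergence at each region's feature centre — A: about -5, B: about +3, C: about +2. Region C is closest to zero.

C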